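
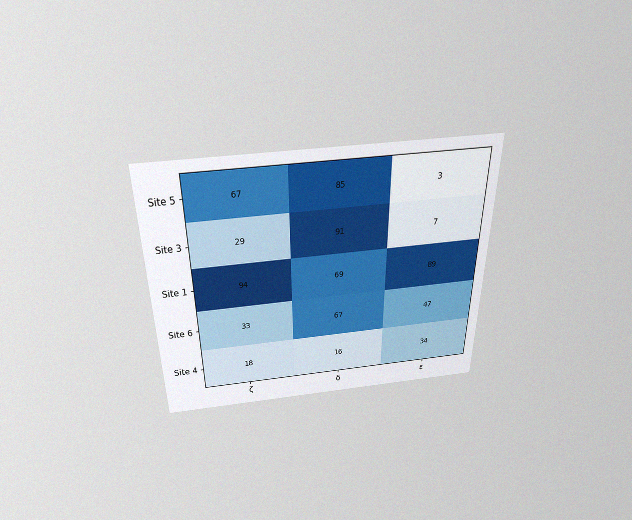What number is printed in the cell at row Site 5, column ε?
The chart is viewed slightly from above, with some photo noise. The (Site 5, ε) cell reads 3.

3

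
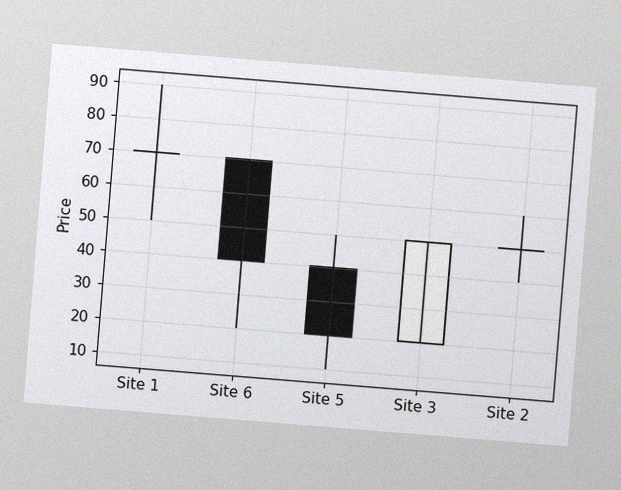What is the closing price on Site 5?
The chart is tilted about 5° clockwise, with some photo noise. The Site 5 candle closes at 20.

20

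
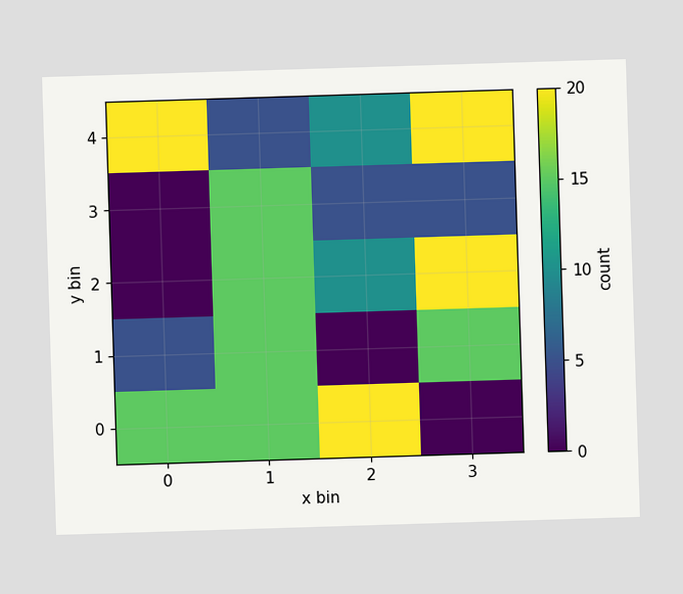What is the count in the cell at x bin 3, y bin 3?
Matching the cell (3, 3) against the colorbar gives 5.

5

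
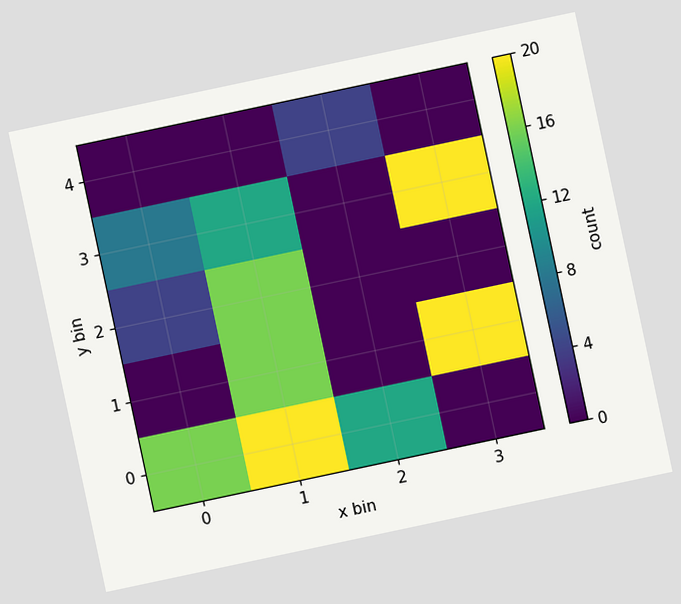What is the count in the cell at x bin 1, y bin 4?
The chart is tilted about 12° counter-clockwise. Matching the cell (1, 4) against the colorbar gives 0.

0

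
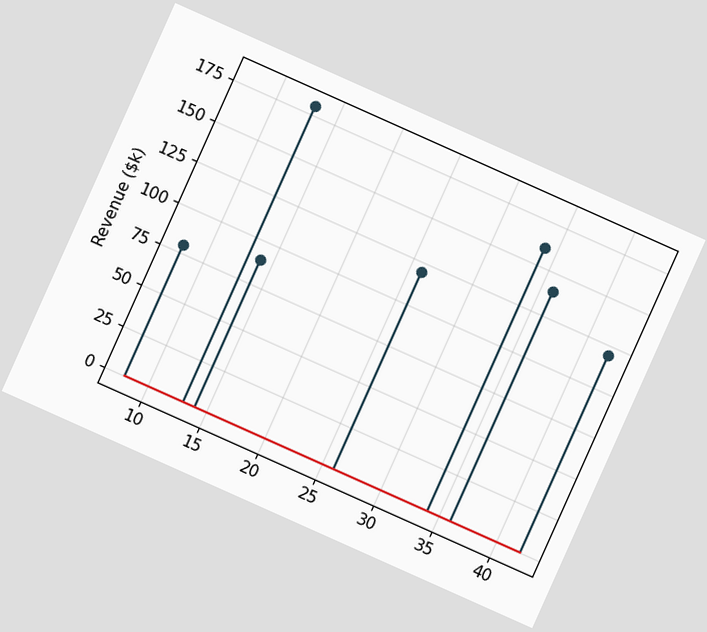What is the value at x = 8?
The chart is tilted about 24° clockwise. The stem at x=8 reaches $80k.

$80k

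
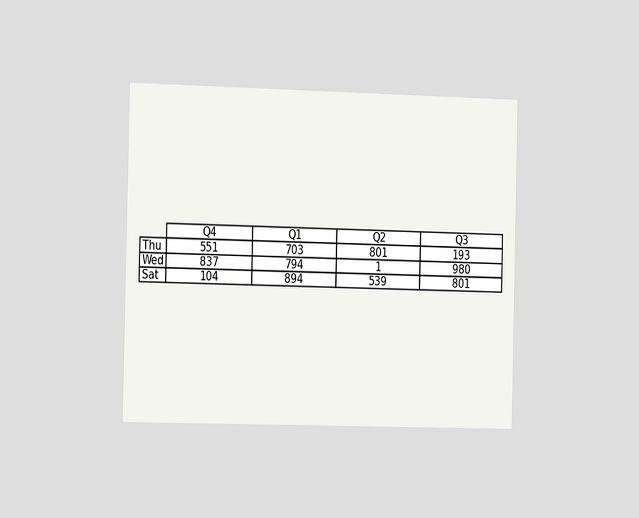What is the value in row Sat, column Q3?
The chart is viewed slightly from the left. The (Sat, Q3) cell reads 801.

801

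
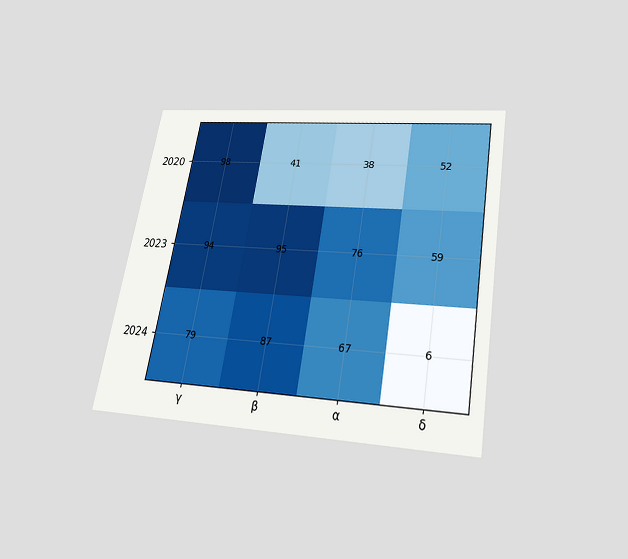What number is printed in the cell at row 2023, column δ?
59

The chart is tilted about 10° clockwise and viewed slightly from below. The (2023, δ) cell reads 59.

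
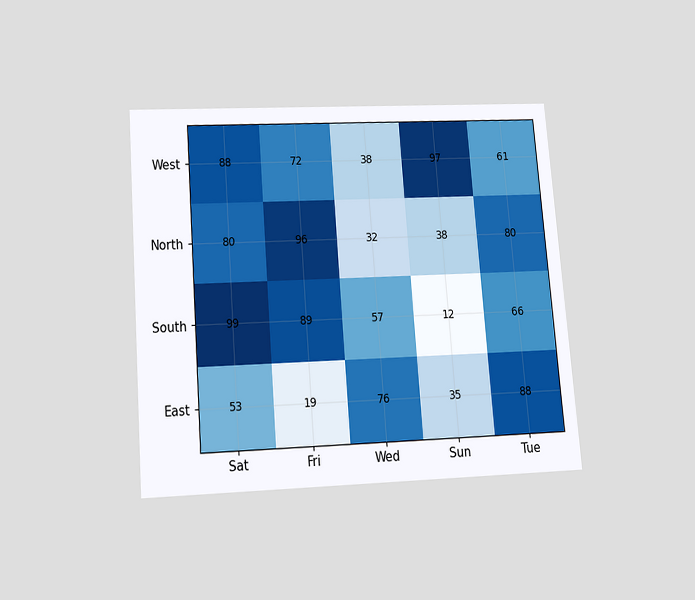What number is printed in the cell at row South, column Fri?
89

The chart is tilted about 4° counter-clockwise and viewed slightly from below. The (South, Fri) cell reads 89.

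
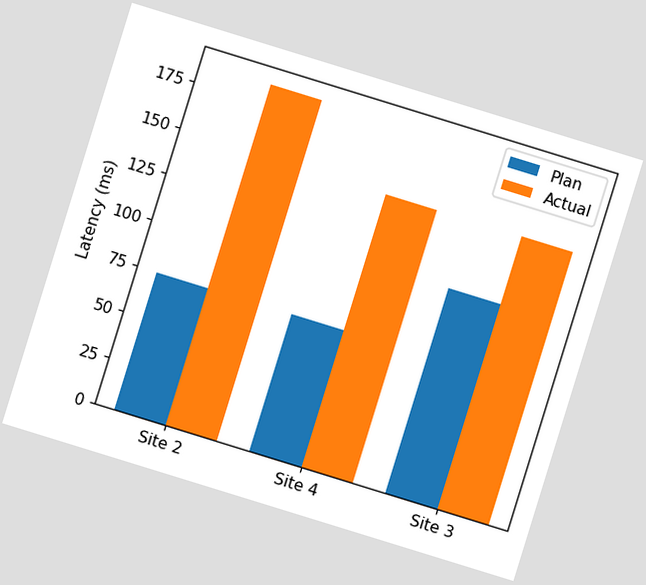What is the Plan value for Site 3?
The chart is tilted about 17° clockwise. The Plan bar at Site 3 reaches 111ms on the y-axis.

111ms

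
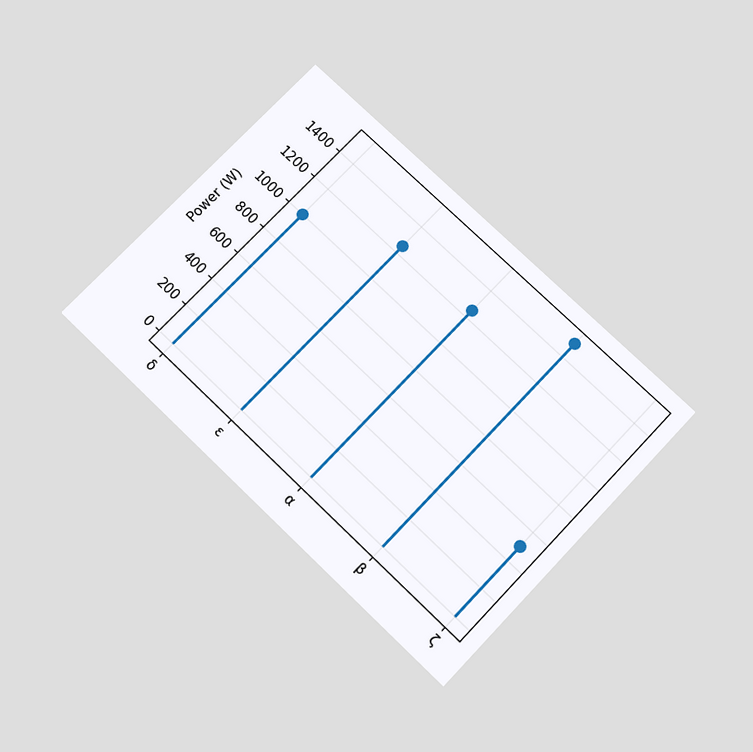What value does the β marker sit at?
1500W

The chart is tilted about 44° clockwise and viewed slightly from below. The β marker sits at 1500W.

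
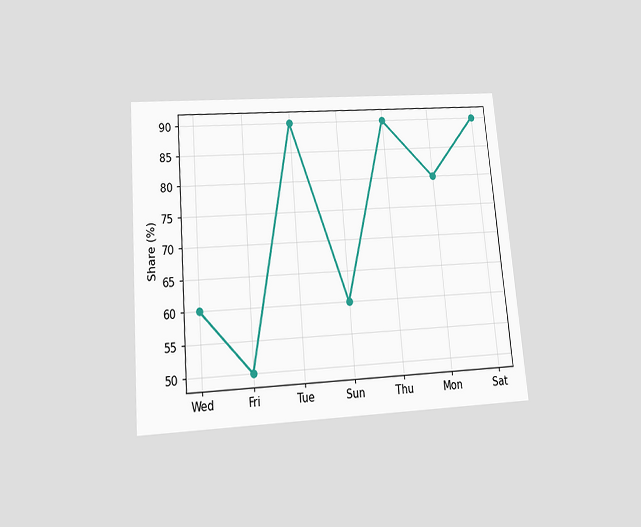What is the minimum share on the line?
The chart is tilted about 5° counter-clockwise and viewed slightly from below. The lowest point is at Fri, and reading across to the y-axis gives 50%.

50%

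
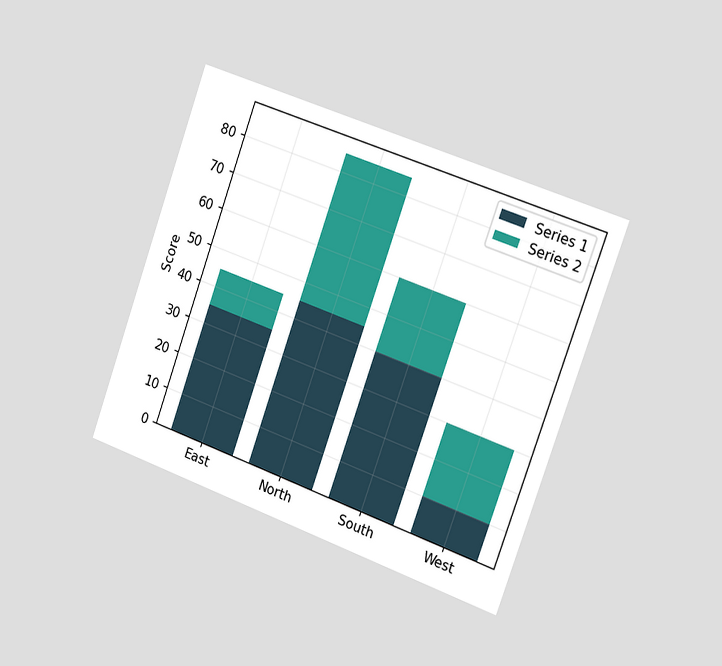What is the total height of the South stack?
The chart is tilted about 20° clockwise and viewed slightly from the right. The South stack's top reaches 60 on the y-axis.

60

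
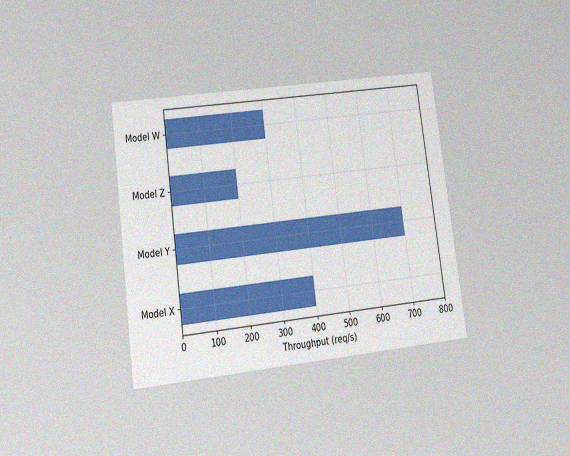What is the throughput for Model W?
300req/s

The chart is tilted about 8° counter-clockwise and viewed at a slight angle, with some photo noise. Reading along the chart's x-axis, the Model W bar reaches 300req/s.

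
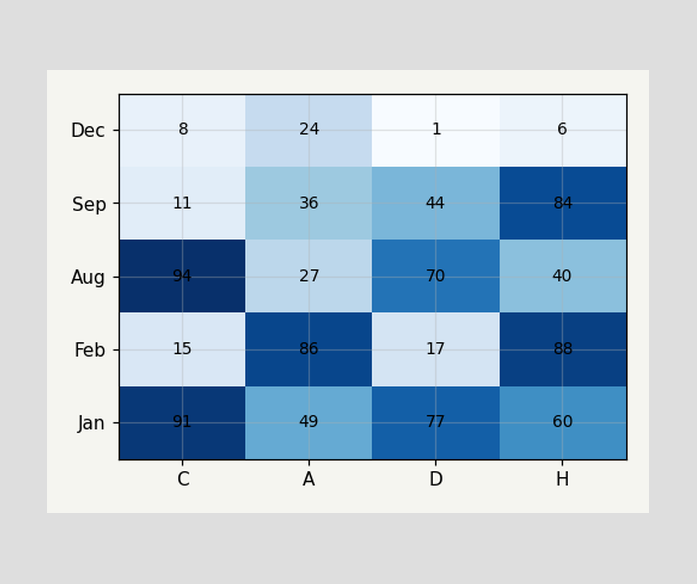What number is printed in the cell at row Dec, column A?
24

The (Dec, A) cell reads 24.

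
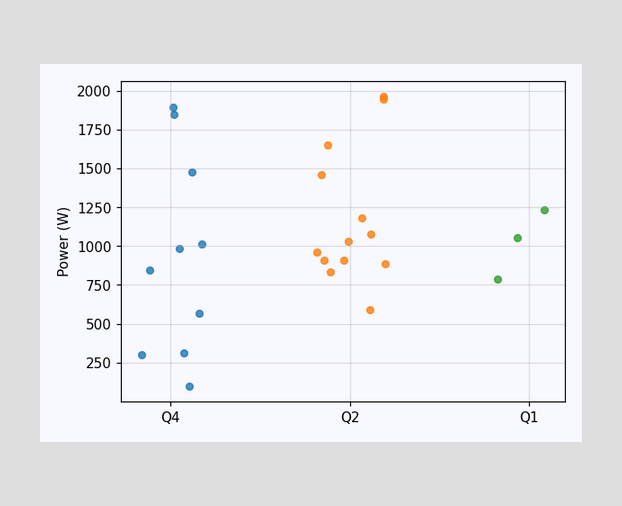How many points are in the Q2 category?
13

Counting the markers in the Q2 column gives 13.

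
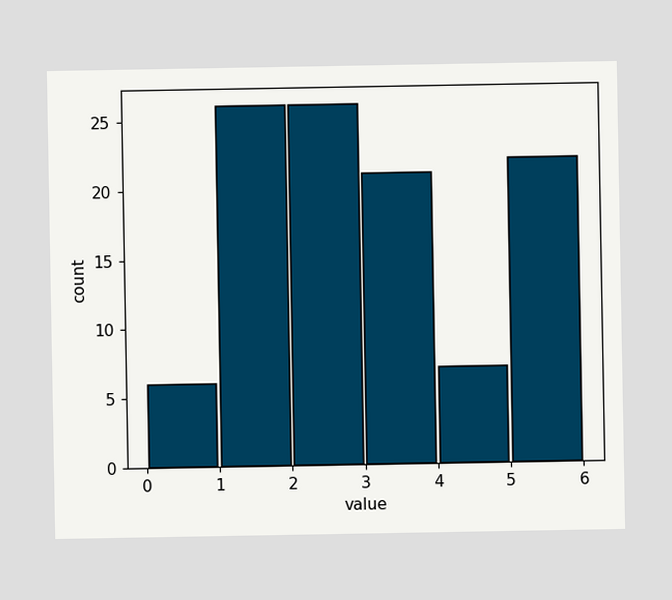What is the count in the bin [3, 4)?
21

The [3, 4) bin has height 21.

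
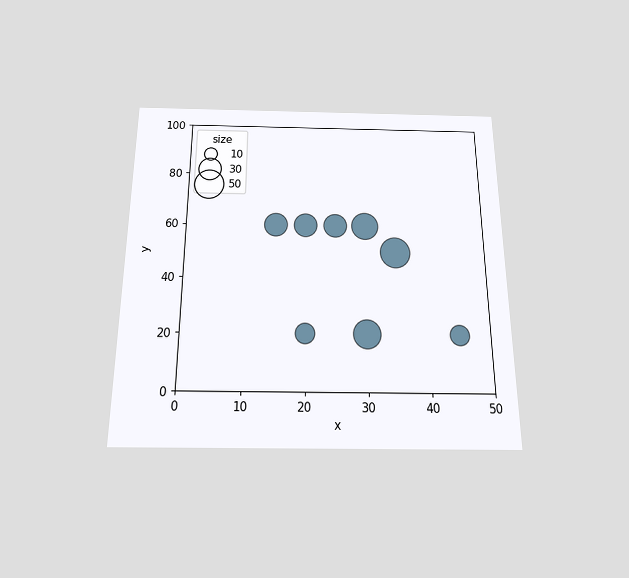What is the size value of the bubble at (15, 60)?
The chart is viewed slightly from below. Matching the bubble at (15, 60) against the size legend gives 30.

30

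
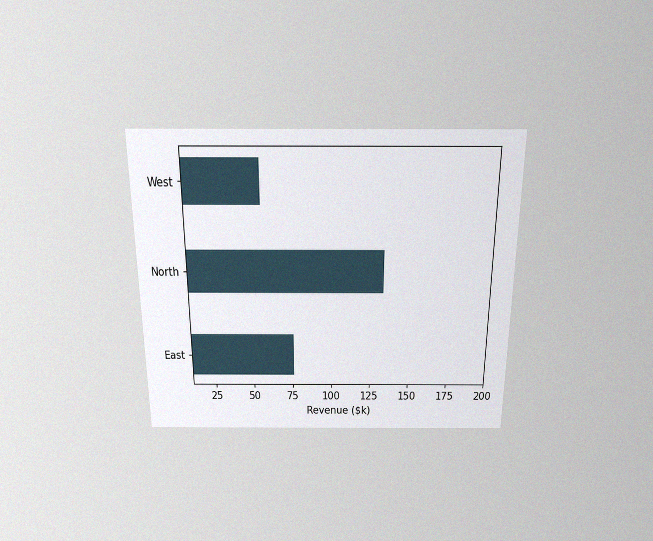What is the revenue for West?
$57k

The chart is viewed slightly from above, with some photo noise. Reading along the chart's x-axis, the West bar reaches $57k.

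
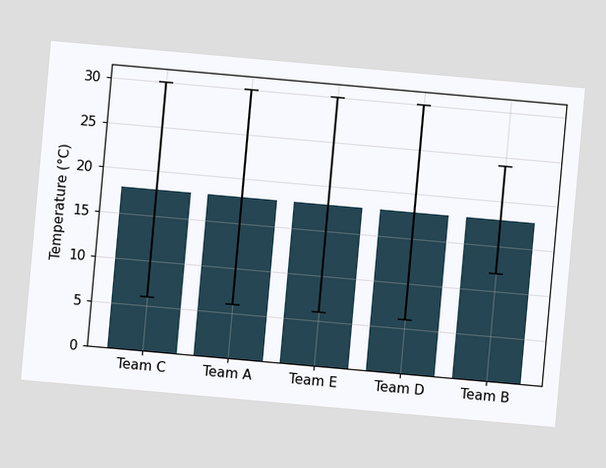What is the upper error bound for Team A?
The chart is tilted about 5° clockwise. The Team A bar's upper whisker reaches 30°C.

30°C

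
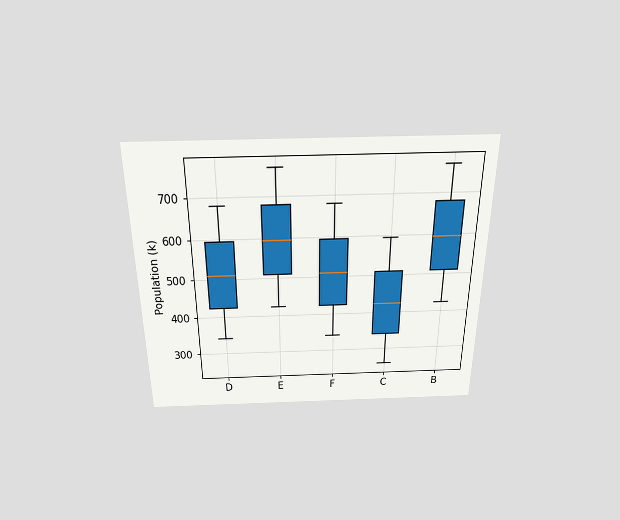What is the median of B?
595k

The chart is viewed slightly from above. The median line in the B box sits at 595k.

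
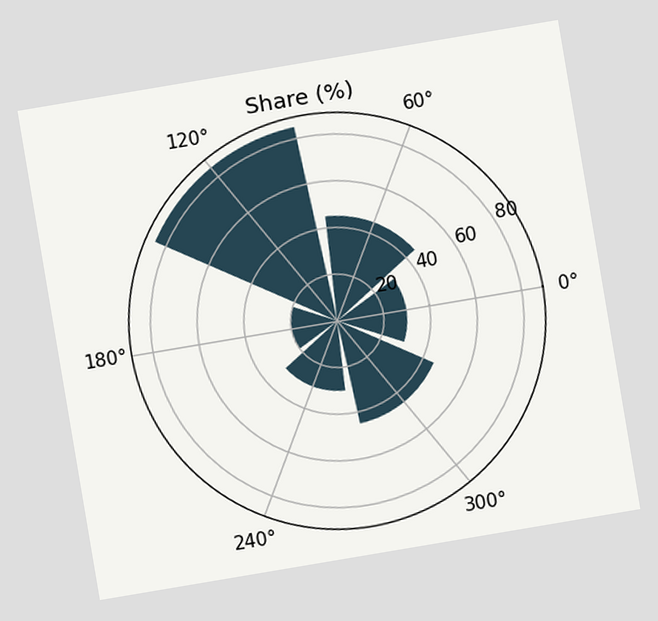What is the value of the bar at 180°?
20%

The chart is tilted about 10° counter-clockwise. The bar at 180° reaches 20% on the radial axis.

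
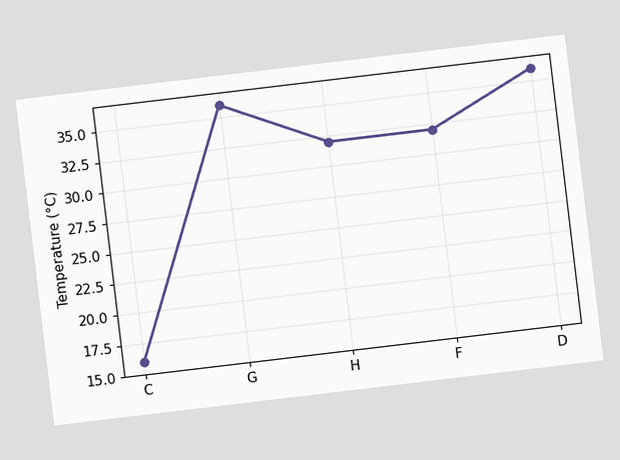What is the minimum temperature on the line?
The chart is tilted about 7° counter-clockwise. The lowest point is at C, and reading across to the y-axis gives 16°C.

16°C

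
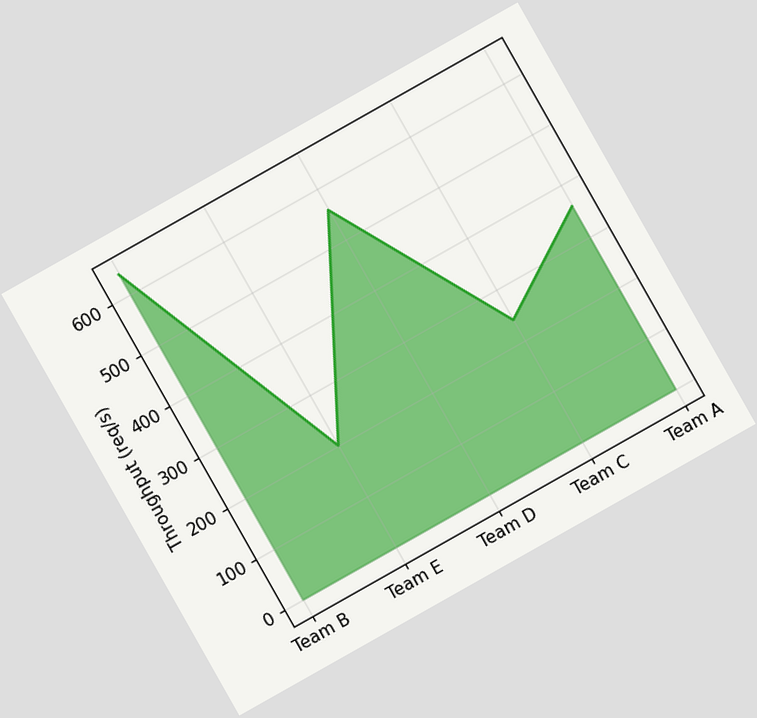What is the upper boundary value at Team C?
240req/s

The chart is tilted about 29° counter-clockwise. At Team C the upper boundary is at 240req/s.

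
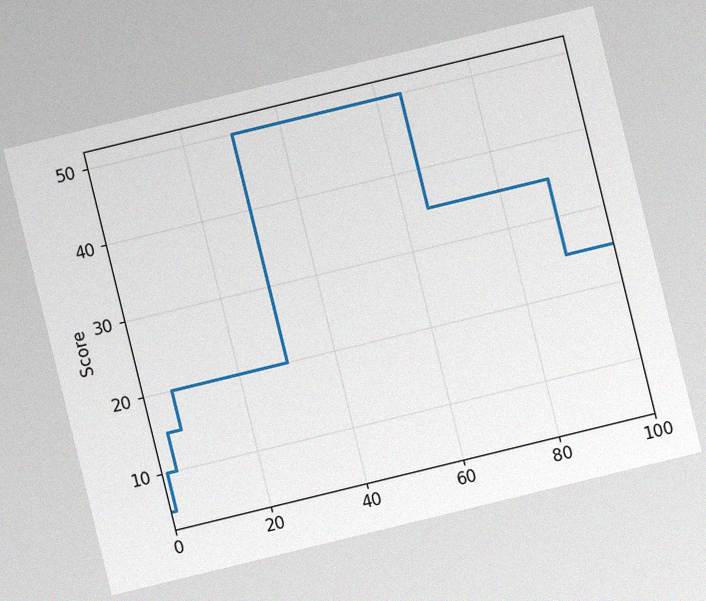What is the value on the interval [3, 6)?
The chart is tilted about 14° counter-clockwise, with some photo noise. On [3, 6) the step sits at 15.

15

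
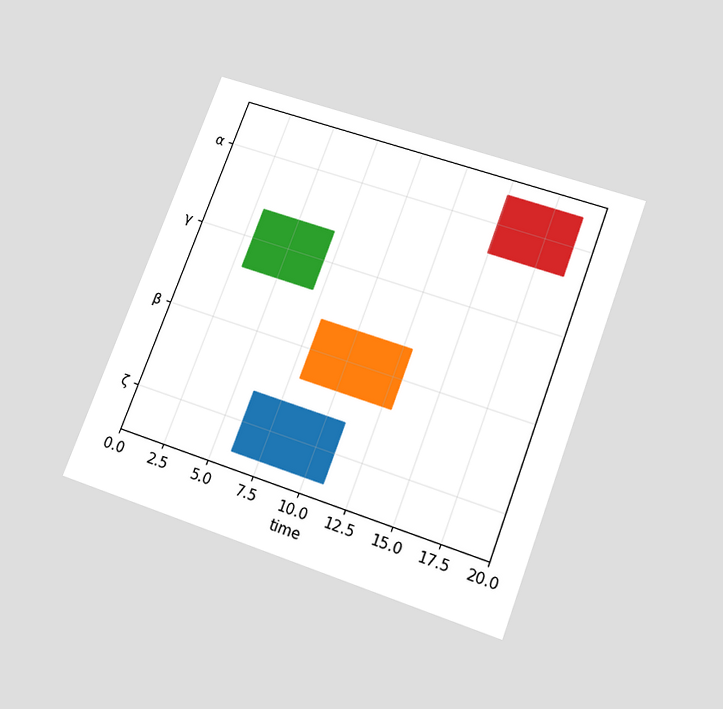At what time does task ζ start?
The chart is tilted about 20° clockwise and viewed slightly from below. The ζ bar begins at t=6.

6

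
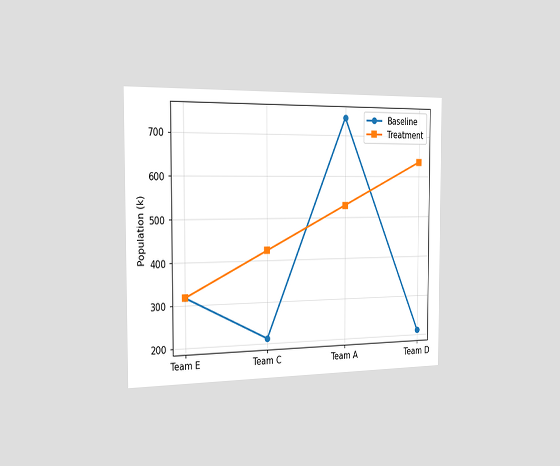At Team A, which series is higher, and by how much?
Baseline, by 212k

The chart is viewed slightly from the left. At Team A, Baseline sits above the other line by 212k.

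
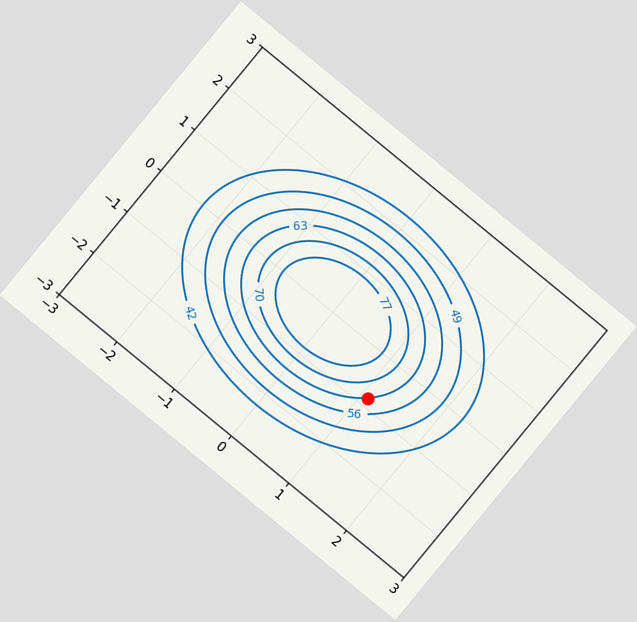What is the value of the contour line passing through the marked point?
63

The chart is tilted about 39° clockwise. The marked point sits on the contour labelled 63.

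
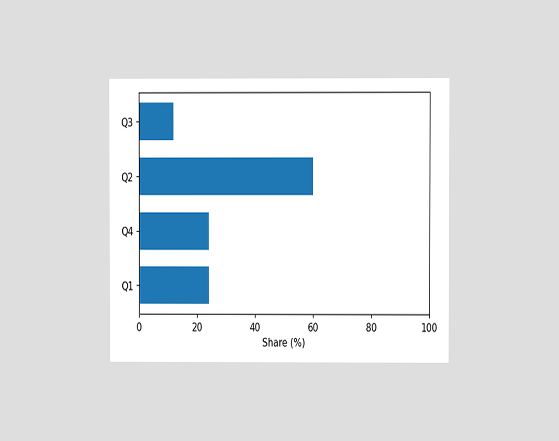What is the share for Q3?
The chart is viewed at a slight angle. Reading along the chart's x-axis, the Q3 bar reaches 12%.

12%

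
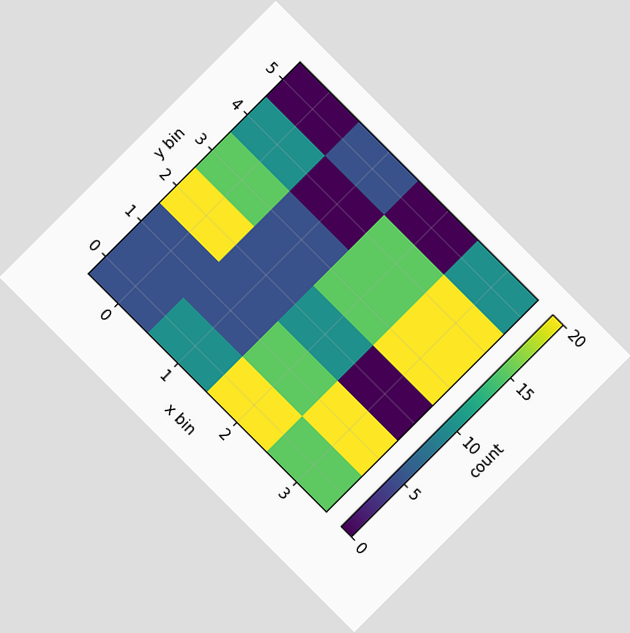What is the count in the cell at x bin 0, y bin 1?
5

The chart is tilted about 45° clockwise. Matching the cell (0, 1) against the colorbar gives 5.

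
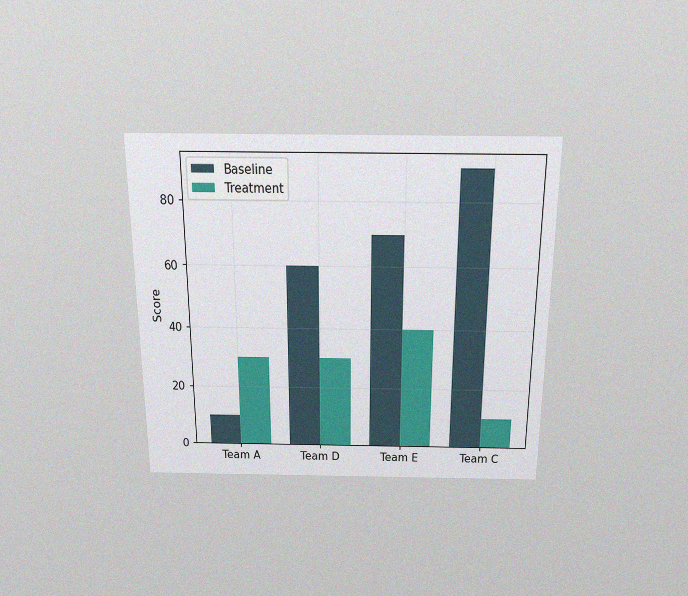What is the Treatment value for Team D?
30

The chart is viewed slightly from above, with some photo noise. The Treatment bar at Team D reaches 30 on the y-axis.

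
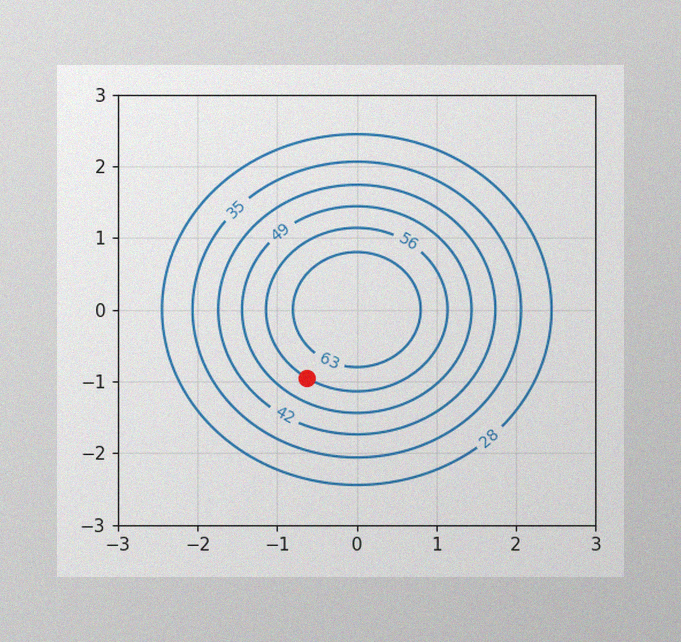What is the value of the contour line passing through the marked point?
The image has some photo noise and uneven lighting. The marked point sits on the contour labelled 56.

56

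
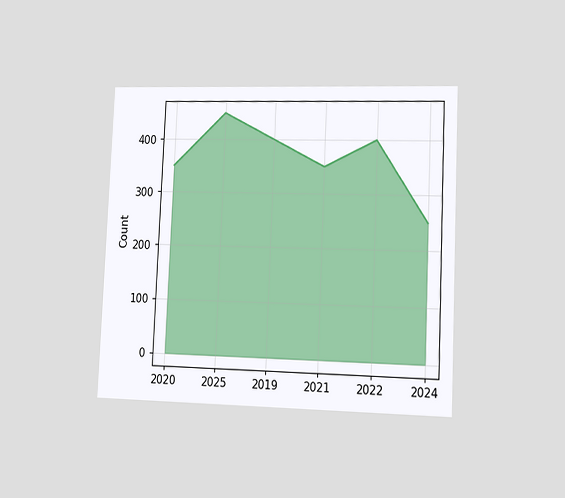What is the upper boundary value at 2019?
The chart is tilted about 3° clockwise and viewed slightly from the right. At 2019 the upper boundary is at 400.

400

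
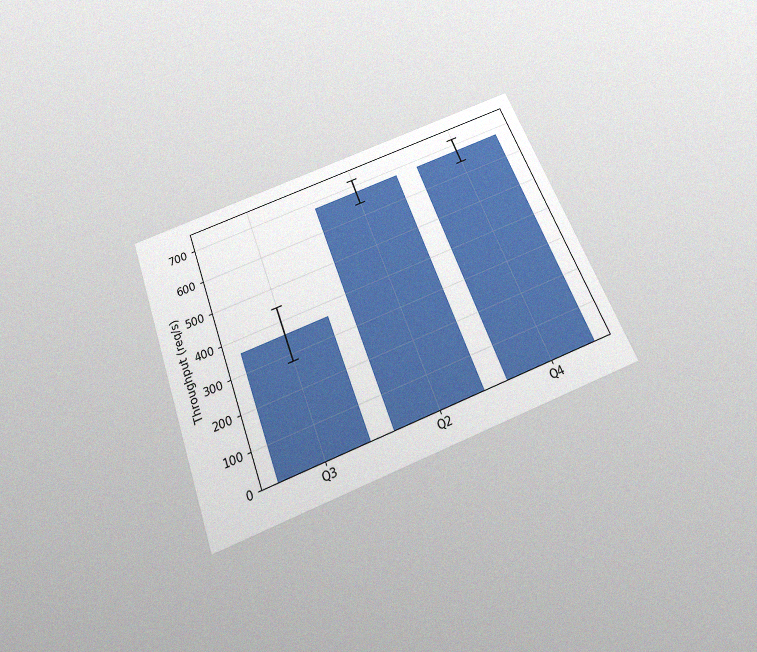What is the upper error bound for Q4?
720req/s

The chart is tilted about 21° counter-clockwise and viewed slightly from below, with some photo noise. The Q4 bar's upper whisker reaches 720req/s.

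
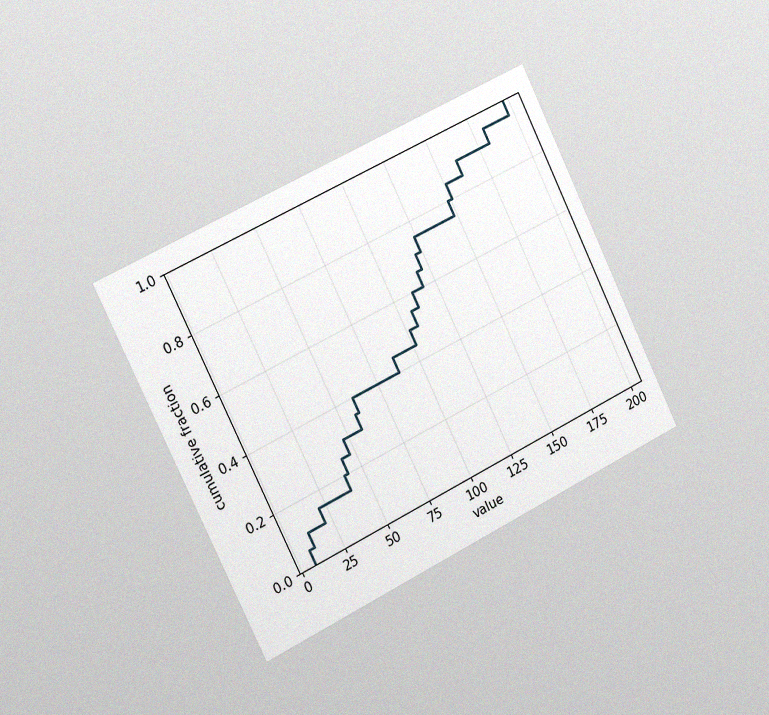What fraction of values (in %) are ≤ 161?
The chart is tilted about 26° counter-clockwise and viewed slightly from the left, with some photo noise. At x=161 the ECDF step is at 90%.

90%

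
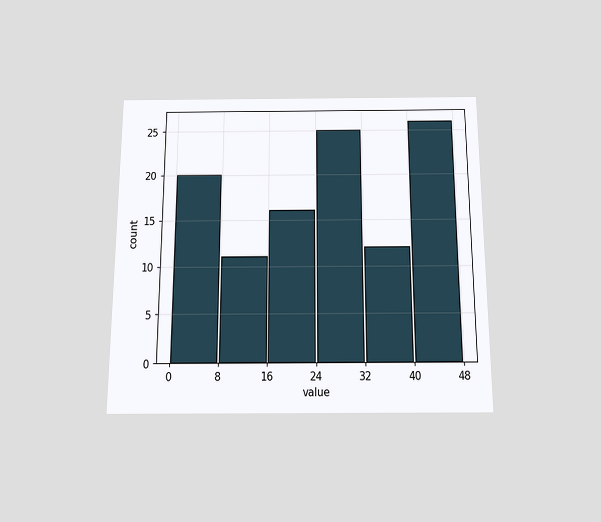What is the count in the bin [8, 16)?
The chart is viewed slightly from below. The [8, 16) bin has height 11.

11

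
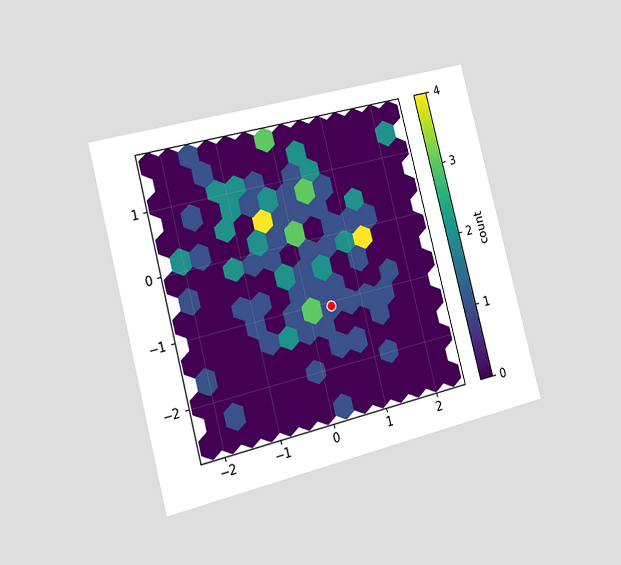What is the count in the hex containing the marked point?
The chart is tilted about 14° counter-clockwise and viewed slightly from the left. The marked hex reads 1 on the colorbar.

1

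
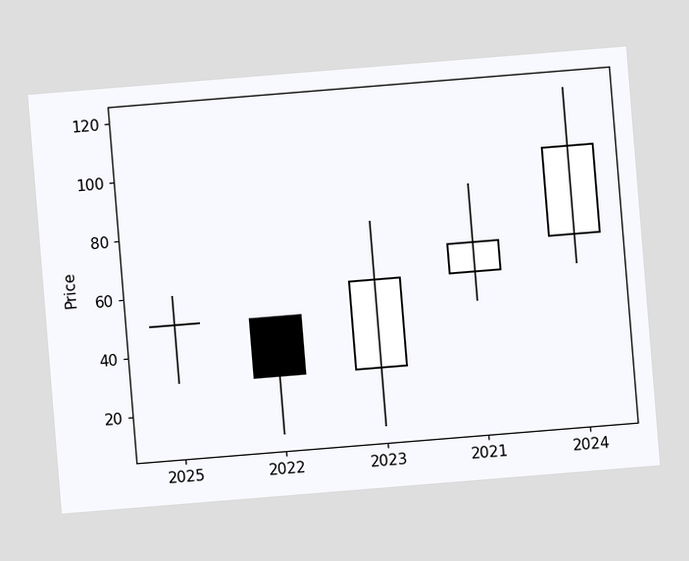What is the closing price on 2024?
The chart is tilted about 5° counter-clockwise. The 2024 candle closes at 100.

100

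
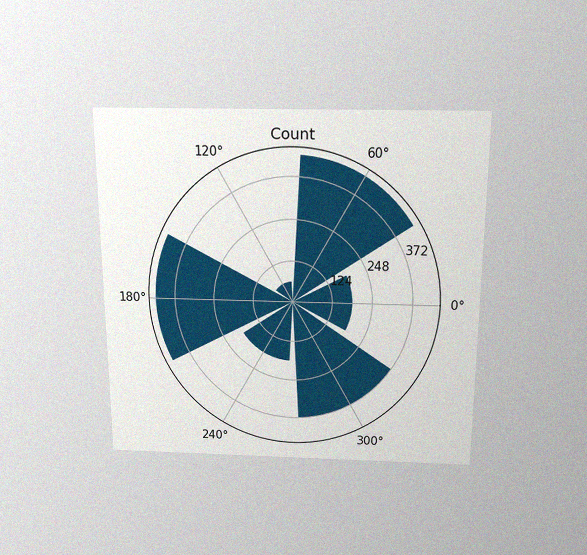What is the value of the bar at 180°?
434

The chart is viewed slightly from above, with some photo noise. The bar at 180° reaches 434 on the radial axis.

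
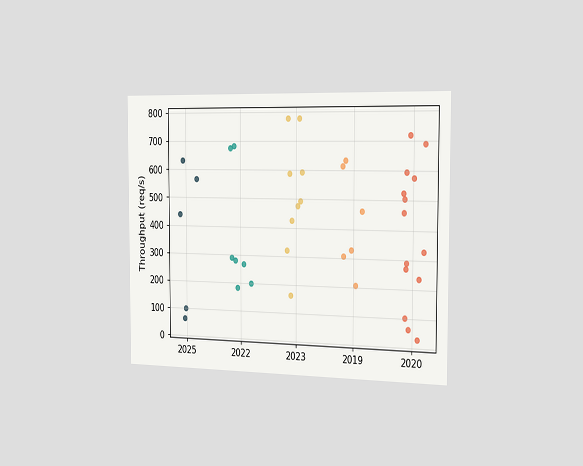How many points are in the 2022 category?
7

The chart is viewed slightly from the right. Counting the markers in the 2022 column gives 7.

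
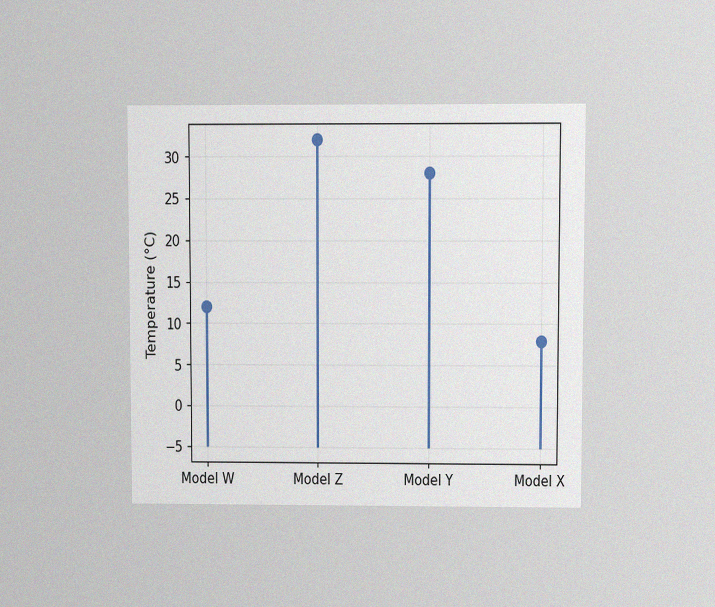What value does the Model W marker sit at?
12°C

The chart is viewed at a slight angle, with some photo noise. The Model W marker sits at 12°C.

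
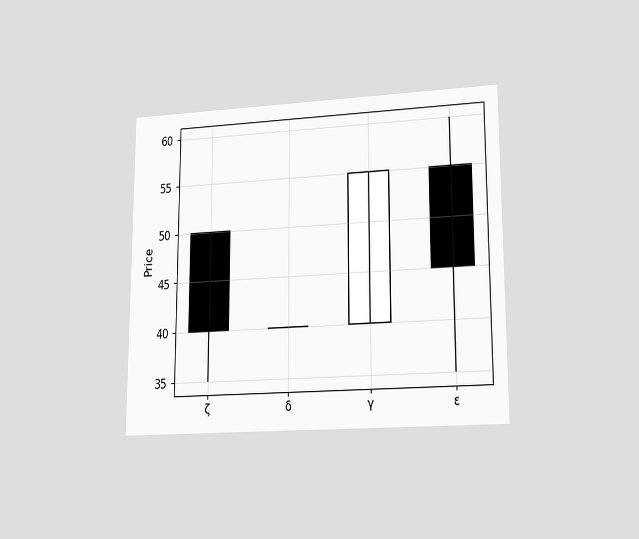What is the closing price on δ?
The chart is viewed at a slight angle. The δ candle closes at 40.

40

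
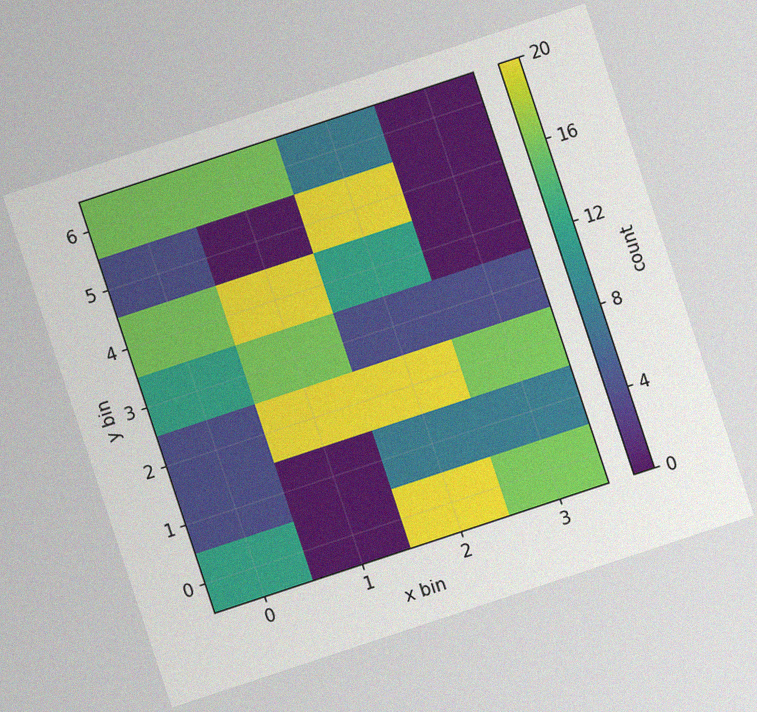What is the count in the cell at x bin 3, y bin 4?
The chart is tilted about 18° counter-clockwise, with some photo noise. Matching the cell (3, 4) against the colorbar gives 0.

0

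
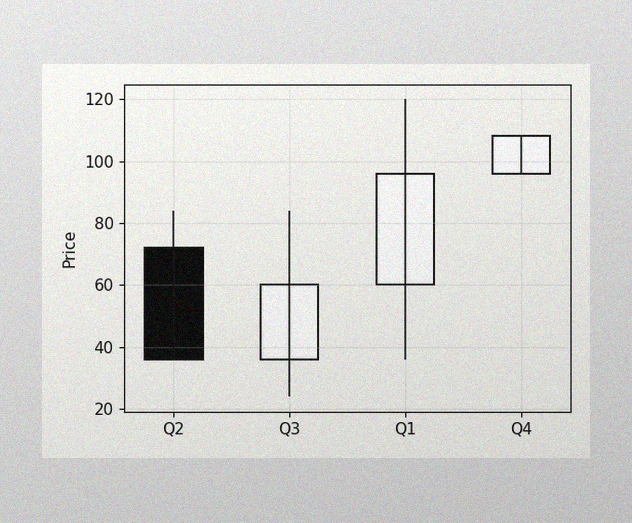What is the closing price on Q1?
96

The image has some photo noise and uneven lighting. The Q1 candle closes at 96.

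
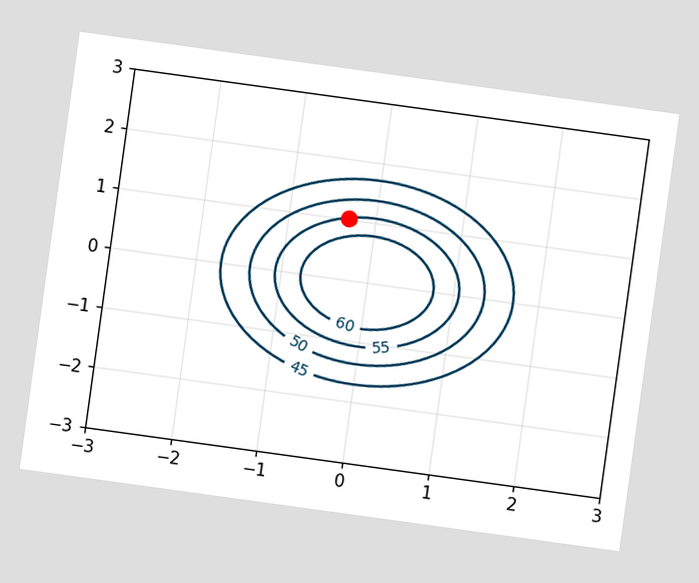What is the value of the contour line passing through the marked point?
55

The chart is tilted about 8° clockwise. The marked point sits on the contour labelled 55.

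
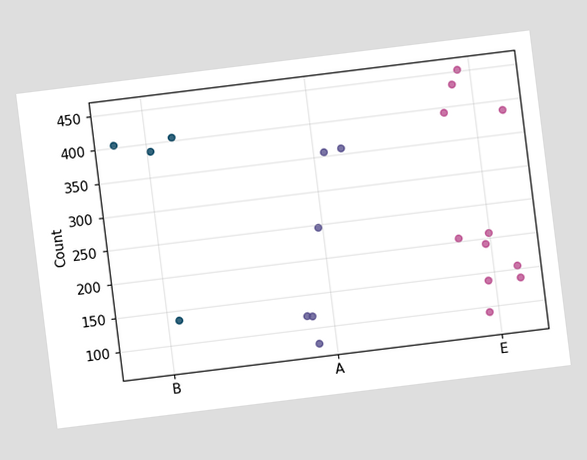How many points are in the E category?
11

The chart is tilted about 7° counter-clockwise. Counting the markers in the E column gives 11.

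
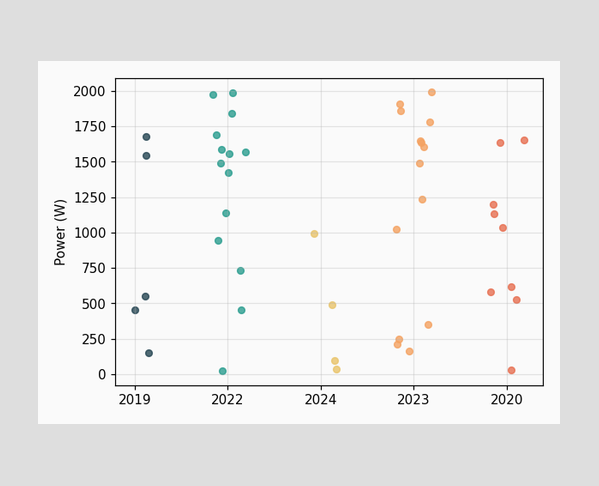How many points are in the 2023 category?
Counting the markers in the 2023 column gives 14.

14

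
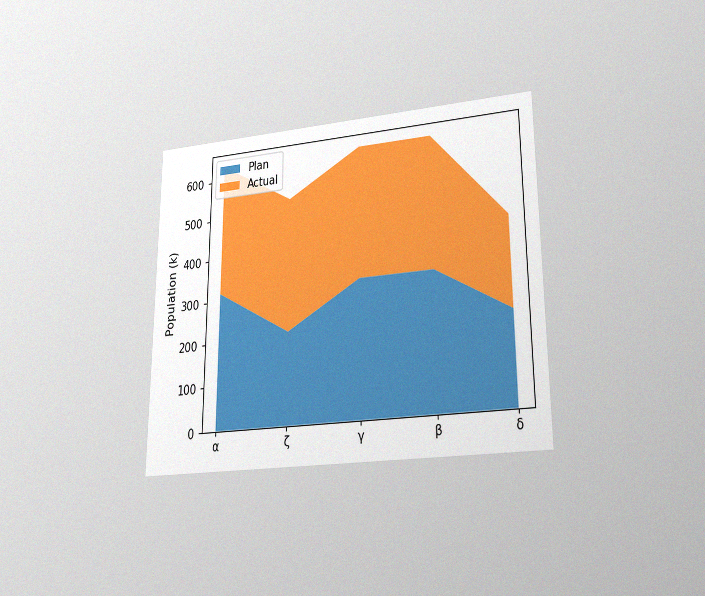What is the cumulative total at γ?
636k

The chart is viewed at a slight angle, with some photo noise. The stacked total at γ reaches 636k.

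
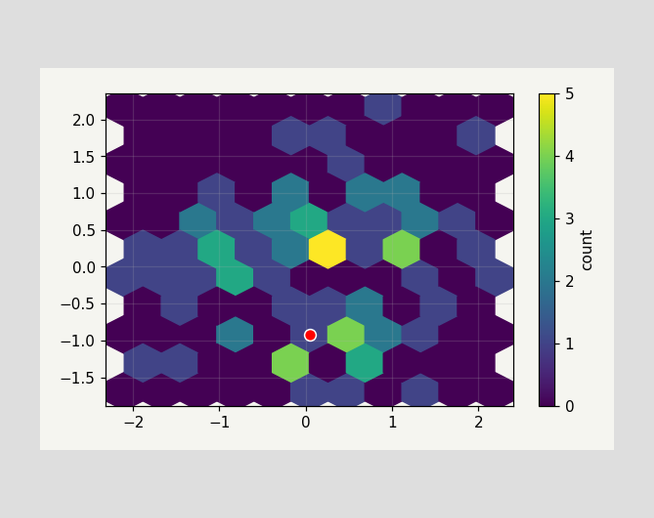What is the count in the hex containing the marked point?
1

The marked hex reads 1 on the colorbar.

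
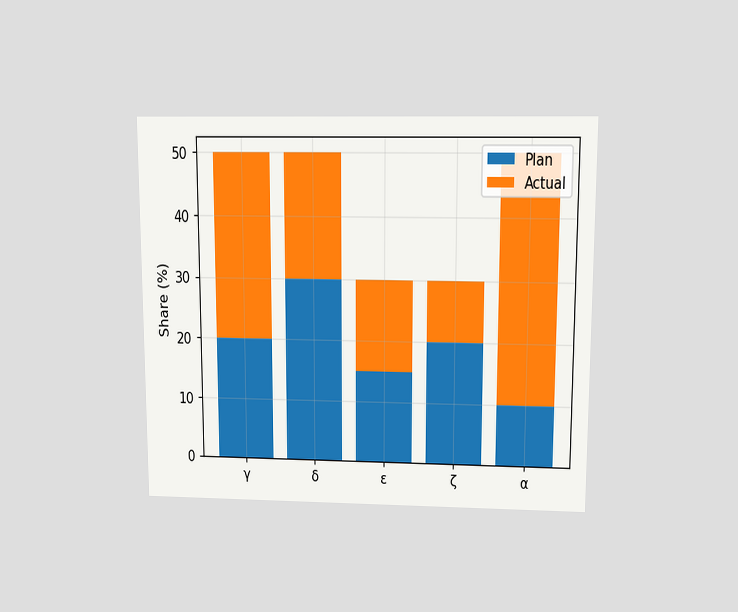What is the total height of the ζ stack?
The chart is viewed slightly from above. The ζ stack's top reaches 30% on the y-axis.

30%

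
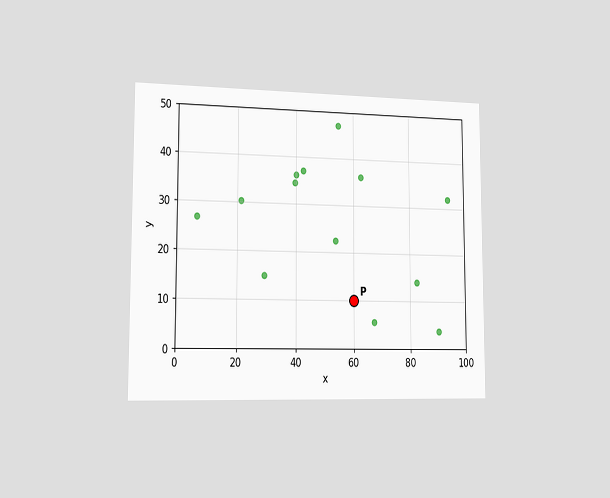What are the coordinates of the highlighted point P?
(60, 10)

The chart is viewed slightly from the left. Following the gridlines from P to each axis, P sits at (60, 10).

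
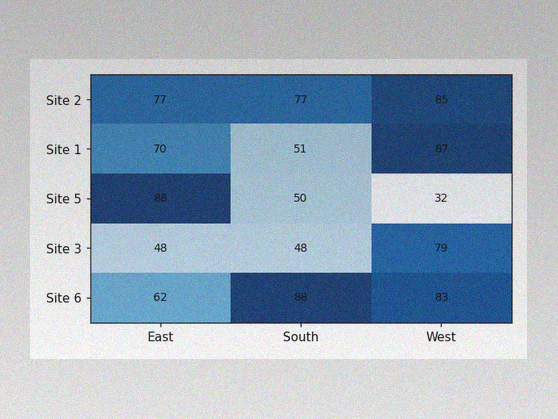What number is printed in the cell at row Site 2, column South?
The image has some photo noise and uneven lighting. The (Site 2, South) cell reads 77.

77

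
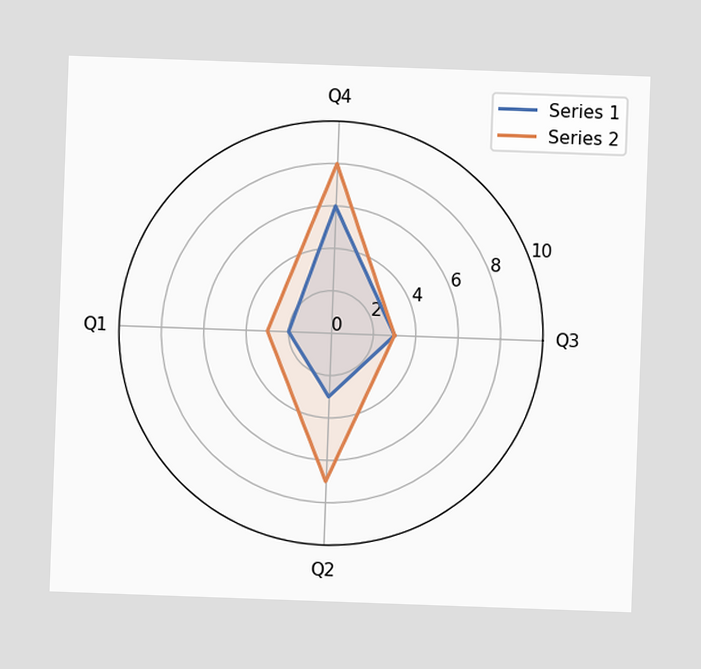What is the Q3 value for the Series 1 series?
The chart is tilted about 2° clockwise. On the Q3 axis, Series 1 reaches 3.

3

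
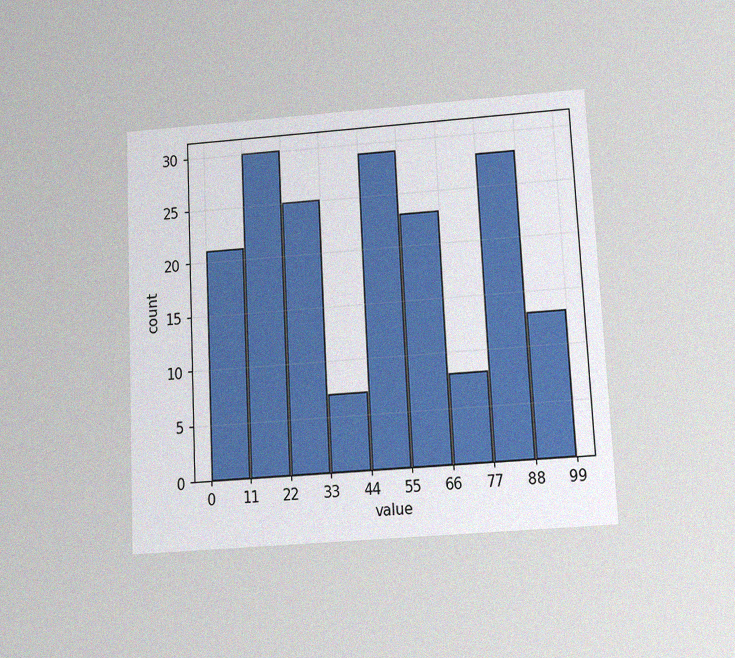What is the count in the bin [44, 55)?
29

The chart is tilted about 3° counter-clockwise and viewed slightly from below, with some photo noise. The [44, 55) bin has height 29.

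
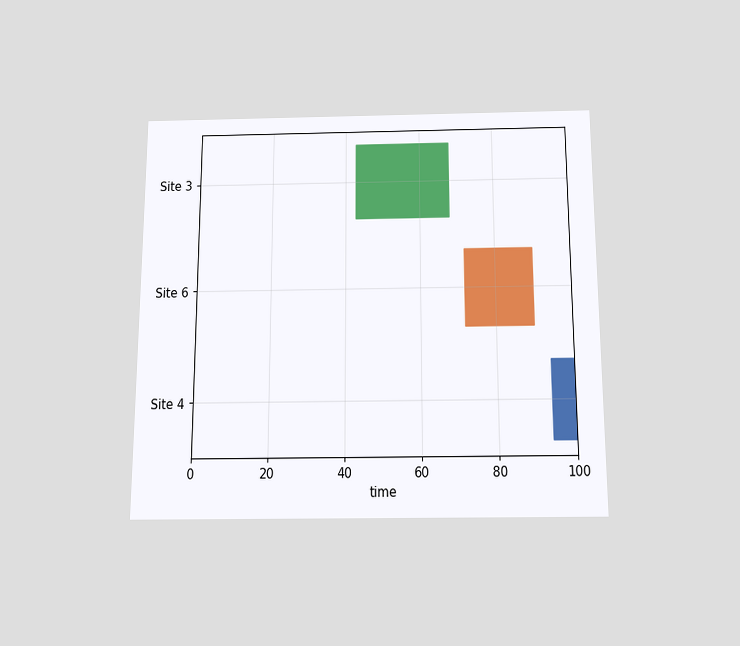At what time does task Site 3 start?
43

The chart is viewed slightly from below. The Site 3 bar begins at t=43.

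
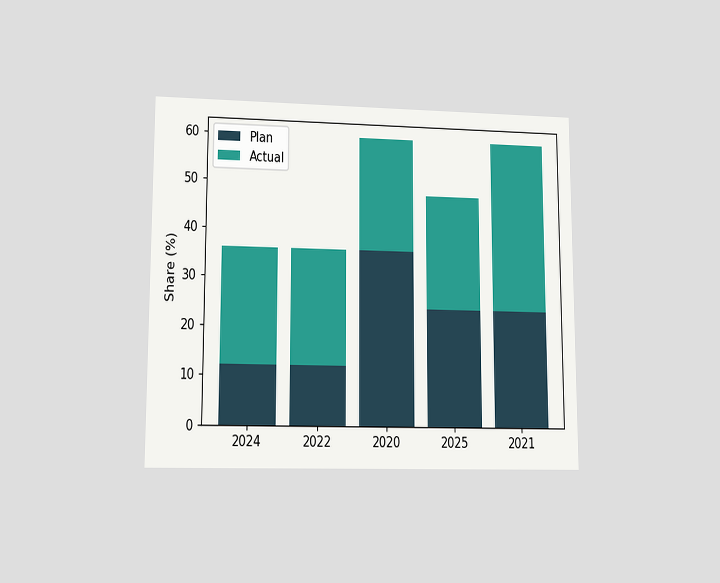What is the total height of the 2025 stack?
48%

The chart is viewed at a slight angle. The 2025 stack's top reaches 48% on the y-axis.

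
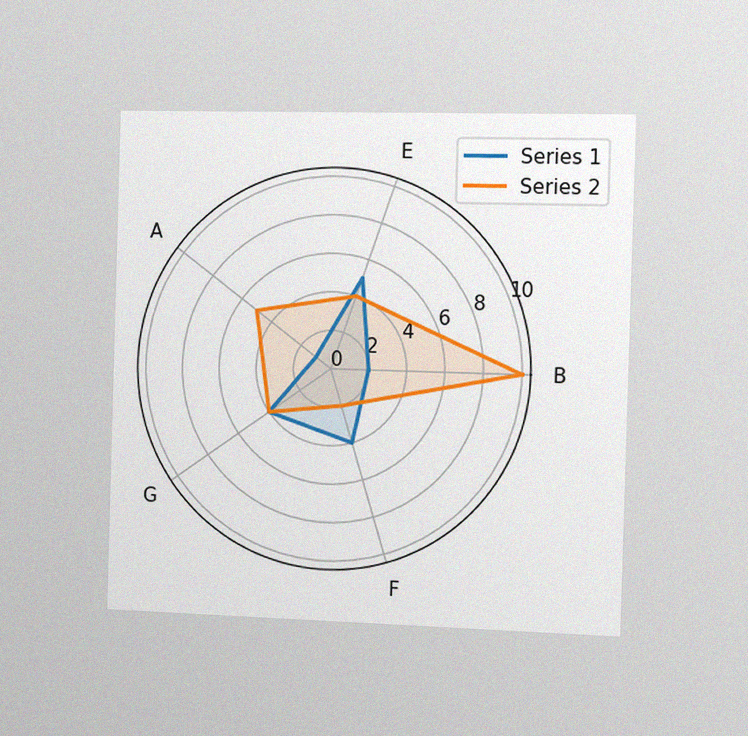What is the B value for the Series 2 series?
The chart is viewed slightly from the right, with some photo noise. On the B axis, Series 2 reaches 10.

10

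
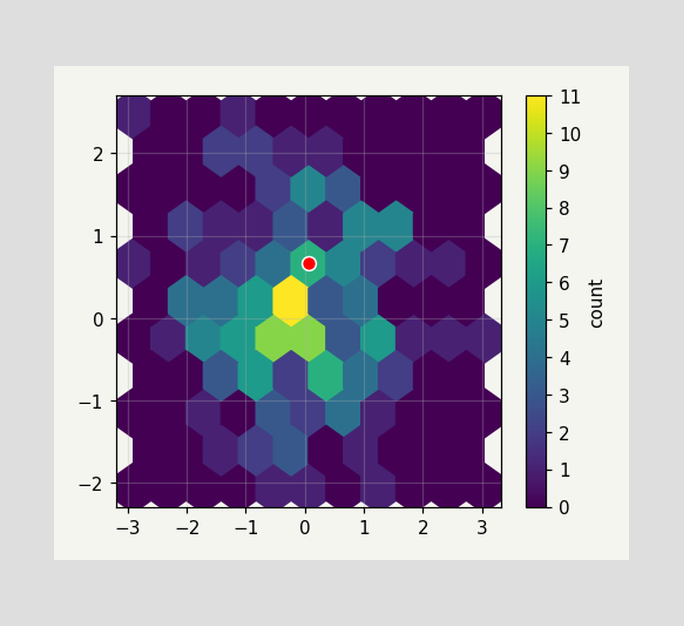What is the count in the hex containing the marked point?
The marked hex reads 7 on the colorbar.

7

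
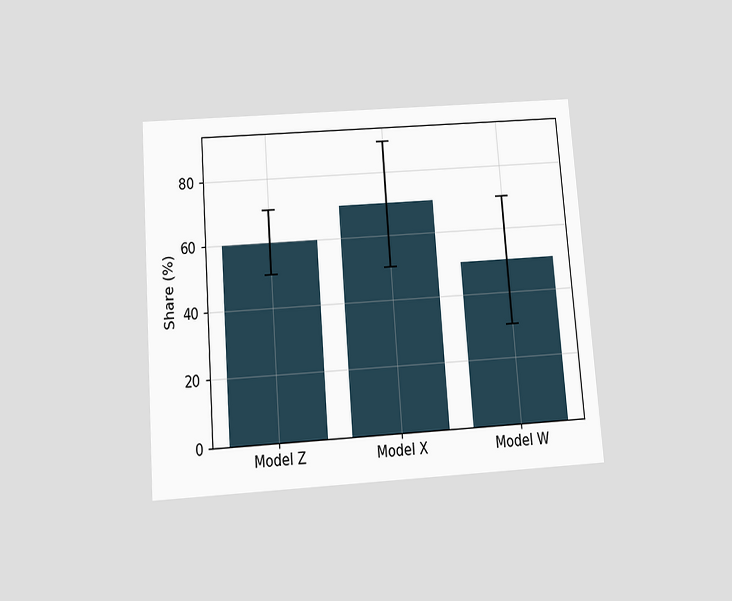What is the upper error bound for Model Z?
70%

The chart is tilted about 4° counter-clockwise and viewed slightly from below. The Model Z bar's upper whisker reaches 70%.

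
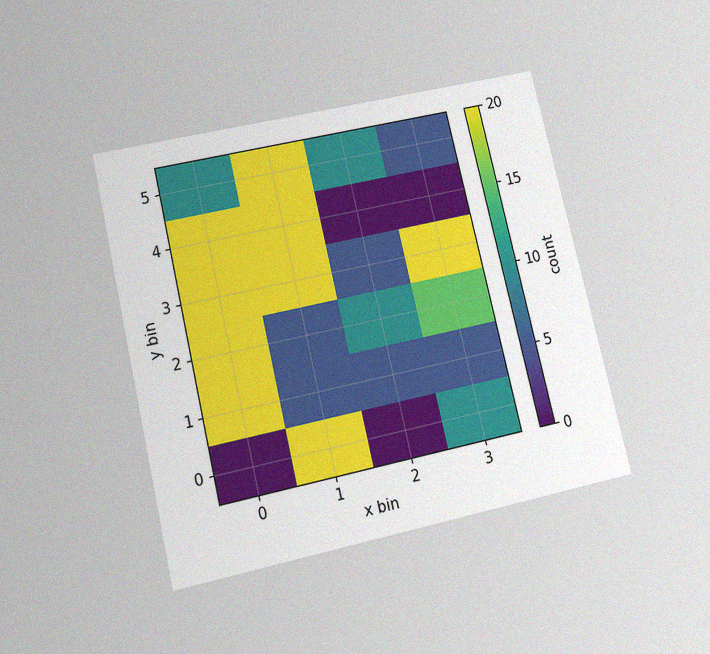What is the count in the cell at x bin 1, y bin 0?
The chart is tilted about 13° counter-clockwise and viewed slightly from below, with some photo noise. Matching the cell (1, 0) against the colorbar gives 20.

20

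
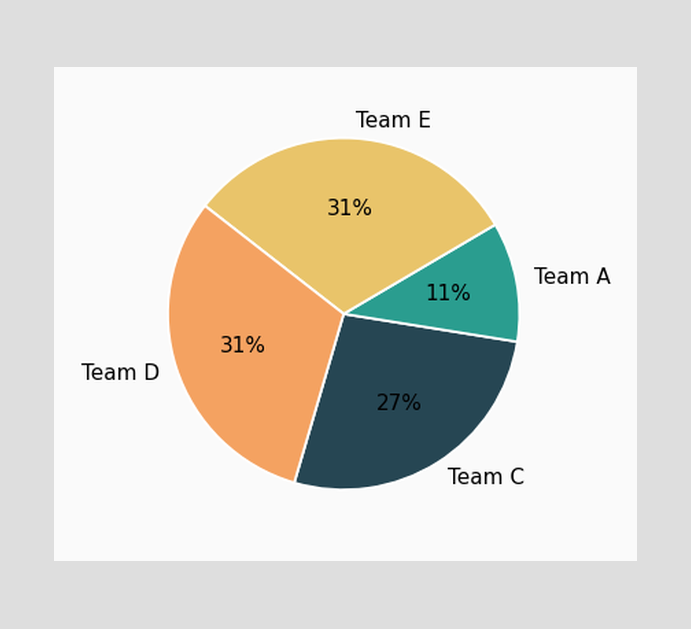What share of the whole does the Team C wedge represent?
27%

The Team C slice takes up 27% of the pie.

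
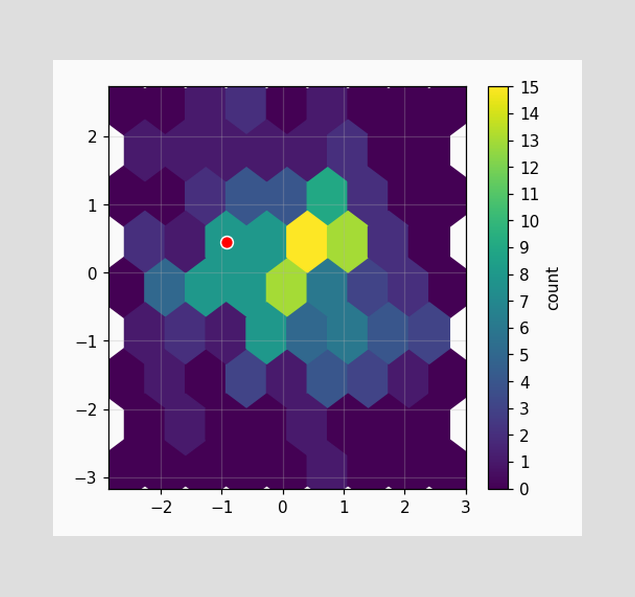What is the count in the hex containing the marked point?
The marked hex reads 8 on the colorbar.

8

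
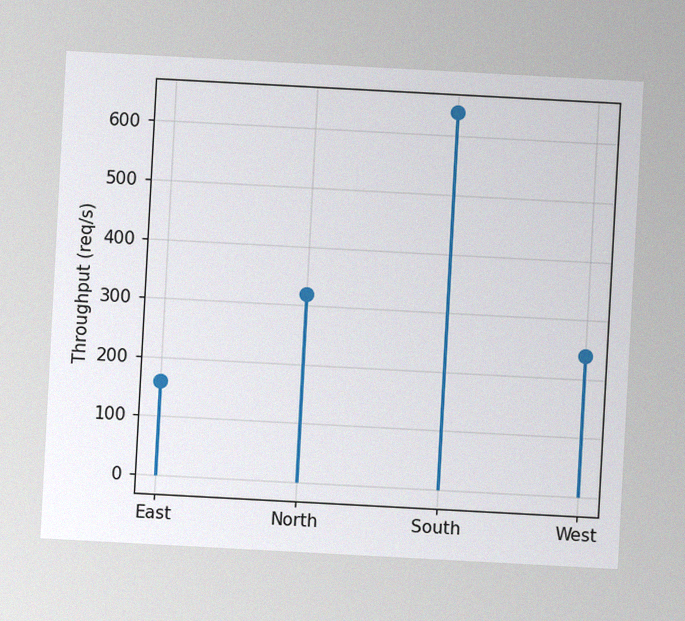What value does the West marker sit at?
The chart is tilted about 3° clockwise, with some photo noise. The West marker sits at 240req/s.

240req/s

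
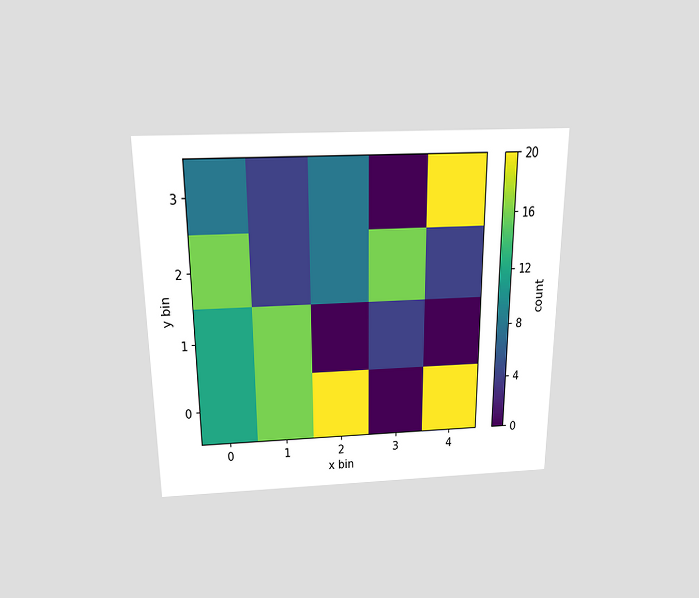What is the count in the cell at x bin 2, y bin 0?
The chart is viewed slightly from above. Matching the cell (2, 0) against the colorbar gives 20.

20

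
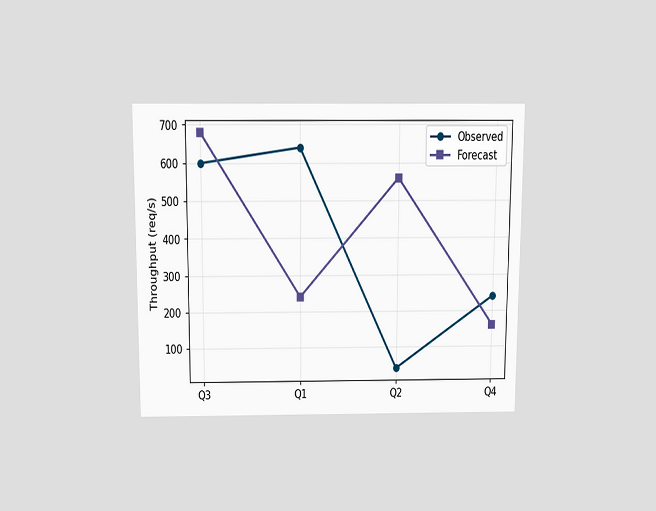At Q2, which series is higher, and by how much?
Forecast, by 520req/s

The chart is viewed slightly from above. At Q2, Forecast sits above the other line by 520req/s.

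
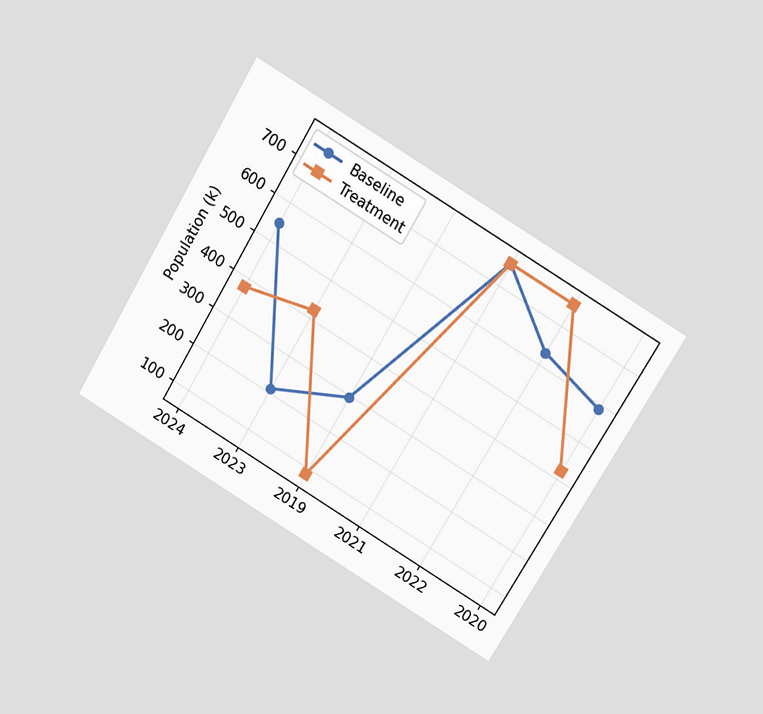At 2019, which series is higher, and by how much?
Baseline, by 210k

The chart is tilted about 31° clockwise and viewed slightly from above. At 2019, Baseline sits above the other line by 210k.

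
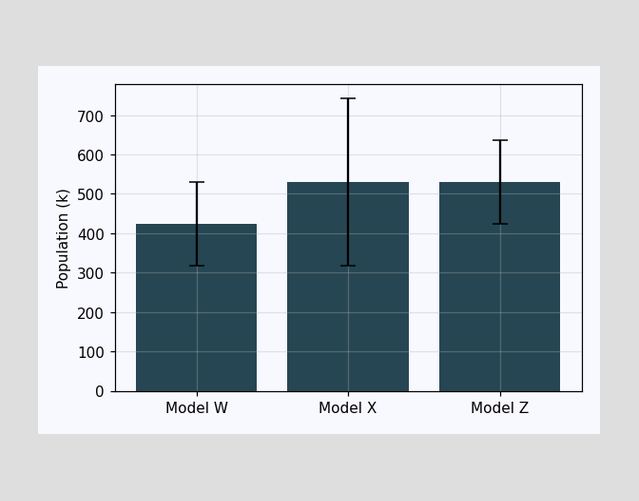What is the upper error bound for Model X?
742k

The Model X bar's upper whisker reaches 742k.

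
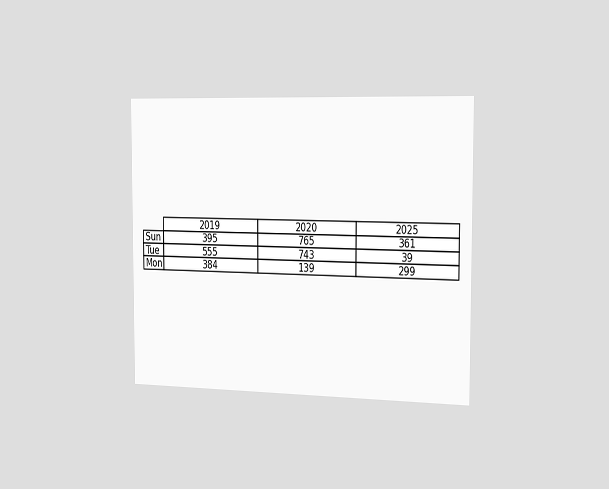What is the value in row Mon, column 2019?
384

The chart is viewed slightly from the right. The (Mon, 2019) cell reads 384.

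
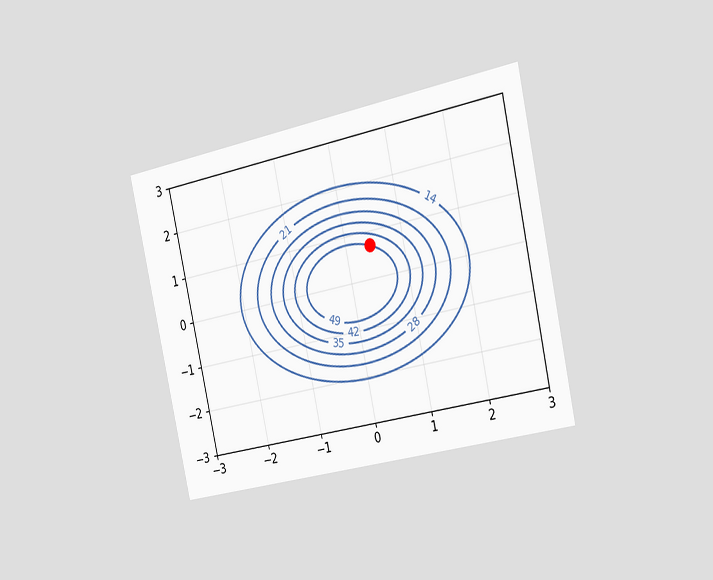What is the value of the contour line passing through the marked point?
The chart is tilted about 12° counter-clockwise and viewed slightly from the right. The marked point sits on the contour labelled 49.

49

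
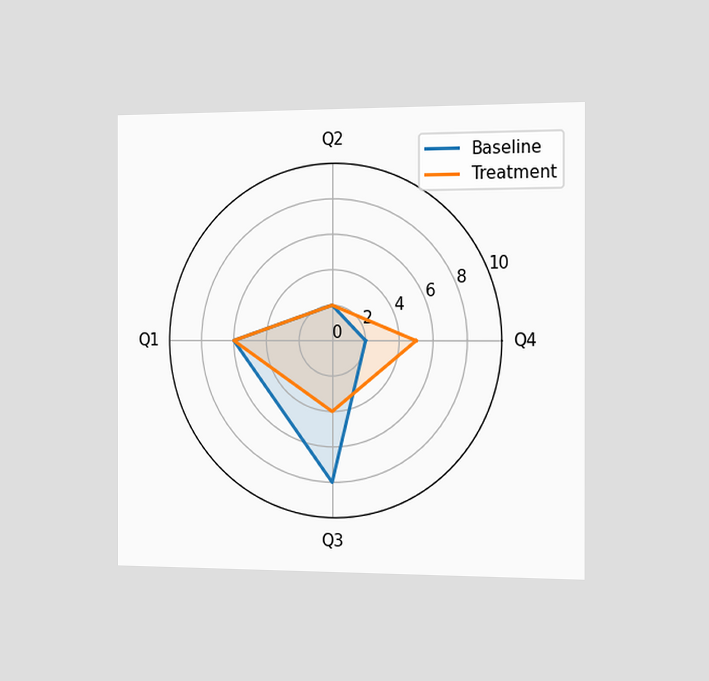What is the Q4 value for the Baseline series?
2

The chart is viewed slightly from the right. On the Q4 axis, Baseline reaches 2.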